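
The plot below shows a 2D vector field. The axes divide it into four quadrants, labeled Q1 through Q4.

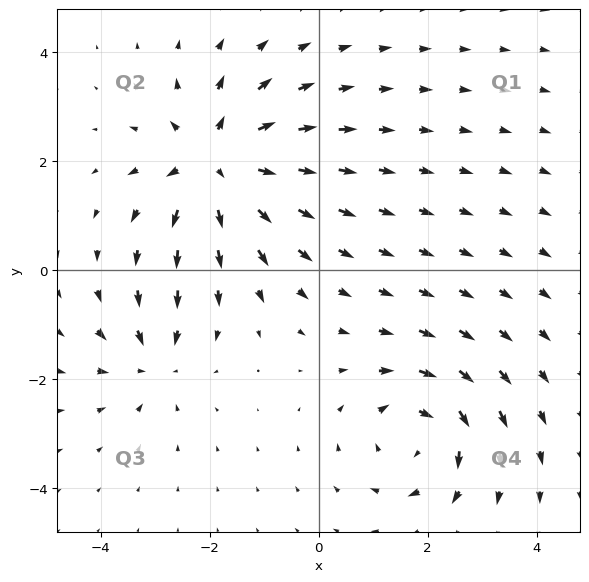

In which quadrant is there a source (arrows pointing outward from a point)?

The source sits at approximately (-1.9, 2.0), which lies in quadrant Q2. The divergence there is about +5, positive as expected for a source.

Q2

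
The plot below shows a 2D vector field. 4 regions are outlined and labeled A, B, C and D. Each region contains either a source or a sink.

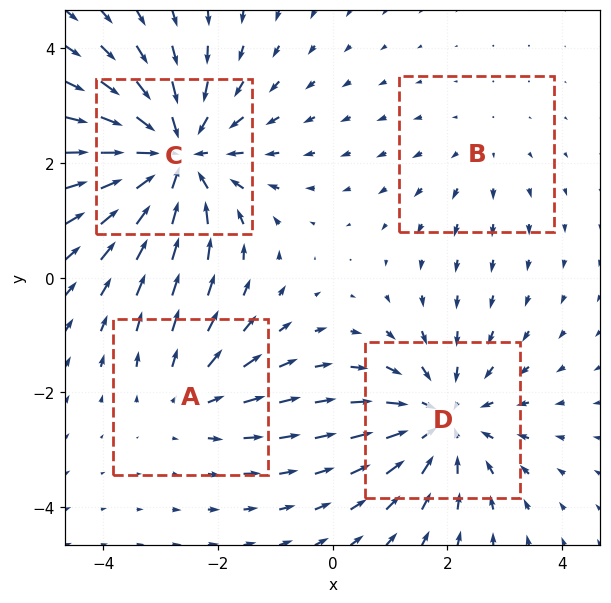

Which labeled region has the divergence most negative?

C

Divergence at each region's feature centre — A: about +3, B: about +2, C: about -6, D: about -4. Region C is most negative.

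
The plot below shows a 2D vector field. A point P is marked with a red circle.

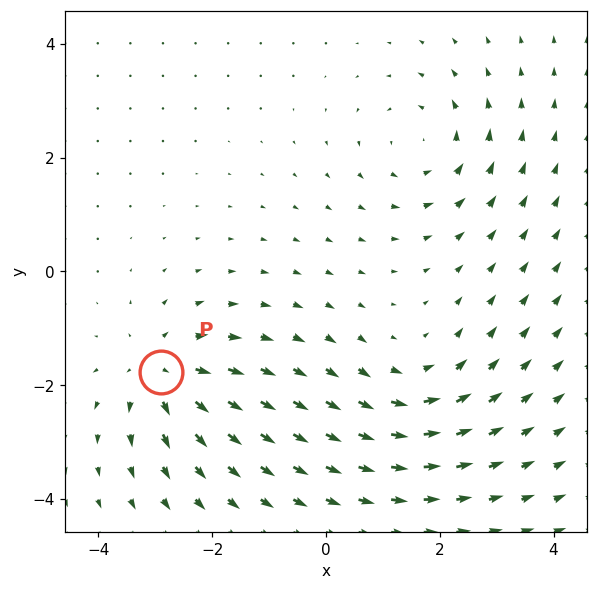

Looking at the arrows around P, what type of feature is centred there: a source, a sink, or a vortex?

At P (-2.9, -1.8) the arrows spread outward. Divergence about +4, curl ≈0 — positive divergence with near-zero curl is a source.

source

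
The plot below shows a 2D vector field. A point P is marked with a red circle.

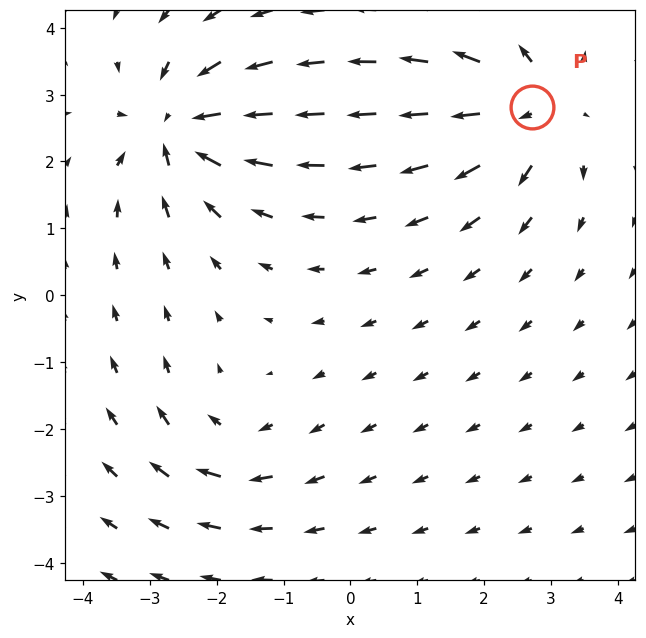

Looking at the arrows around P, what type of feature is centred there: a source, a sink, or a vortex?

source

At P (2.7, 2.8) the arrows spread outward. Divergence about +6, curl ≈0 — positive divergence with near-zero curl is a source.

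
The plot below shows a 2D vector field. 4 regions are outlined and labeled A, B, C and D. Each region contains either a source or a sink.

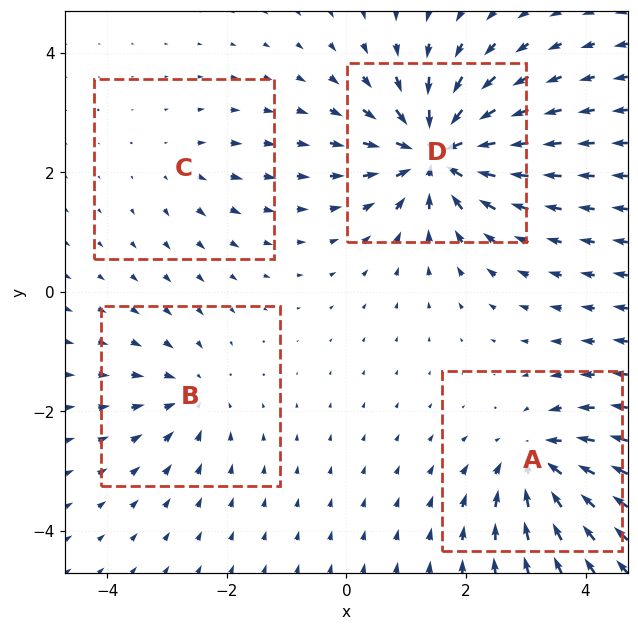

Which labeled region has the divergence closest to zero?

Divergence at each region's feature centre — A: about -6, B: about -4, C: about +2, D: about -9. Region C is closest to zero.

C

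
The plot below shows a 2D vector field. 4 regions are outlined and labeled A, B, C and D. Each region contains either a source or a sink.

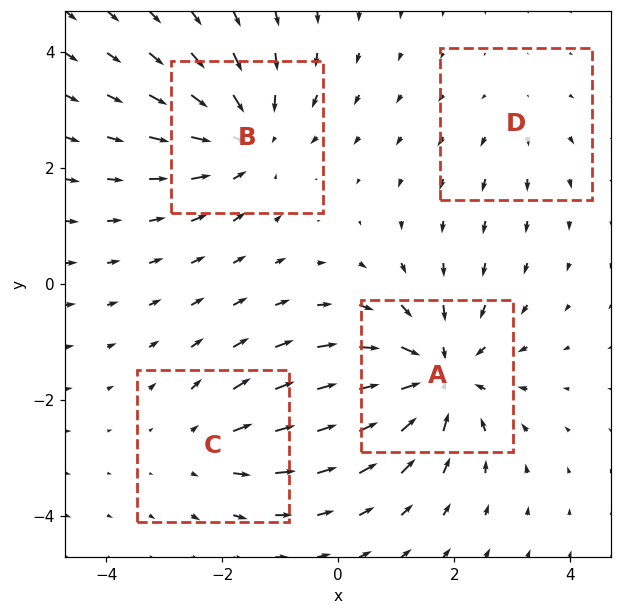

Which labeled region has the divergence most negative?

Divergence at each region's feature centre — A: about -6, B: about -5, C: about +3, D: about +2. Region A is most negative.

A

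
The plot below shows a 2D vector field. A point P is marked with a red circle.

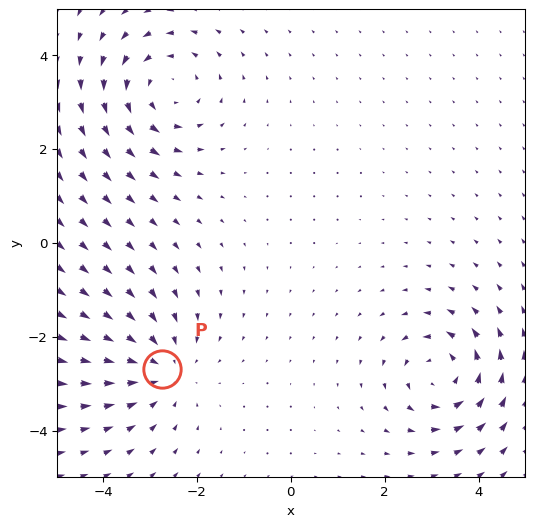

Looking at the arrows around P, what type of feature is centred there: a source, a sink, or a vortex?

sink

At P (-2.7, -2.7) the arrows converge inward. Divergence about -3, curl ≈0 — negative divergence with near-zero curl is a sink.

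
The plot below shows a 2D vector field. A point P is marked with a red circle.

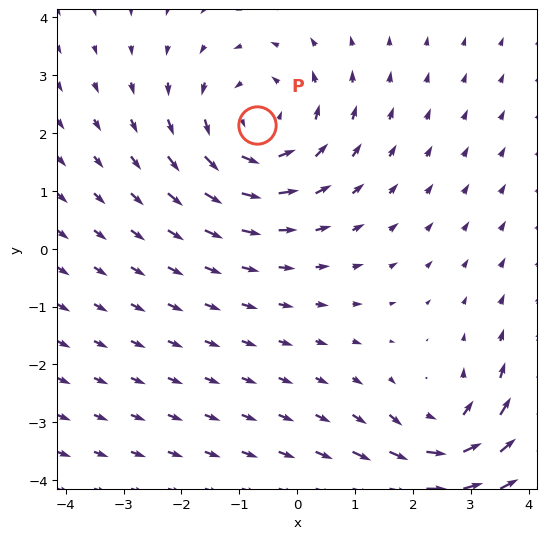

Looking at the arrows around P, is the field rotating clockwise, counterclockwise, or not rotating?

counterclockwise

Near P at (-0.7, 2.1) the arrows circulate counterclockwise. The curl (z-component) there is about +4; positive curl means counterclockwise rotation.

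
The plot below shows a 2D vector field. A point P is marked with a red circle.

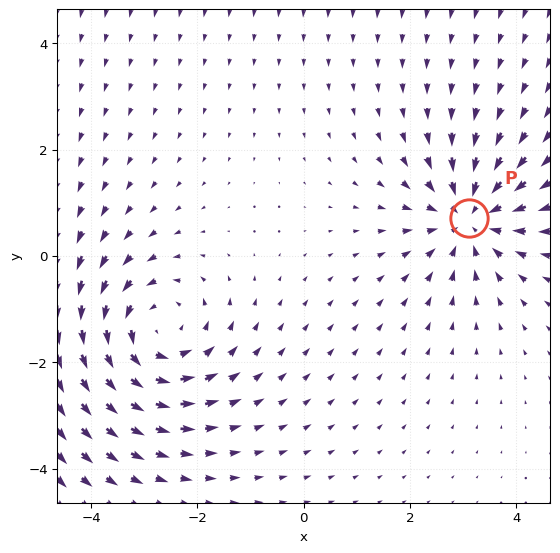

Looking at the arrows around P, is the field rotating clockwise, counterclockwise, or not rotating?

not rotating

Near P at (3.1, 0.7) the arrows show no circulation. The curl there is ≈0.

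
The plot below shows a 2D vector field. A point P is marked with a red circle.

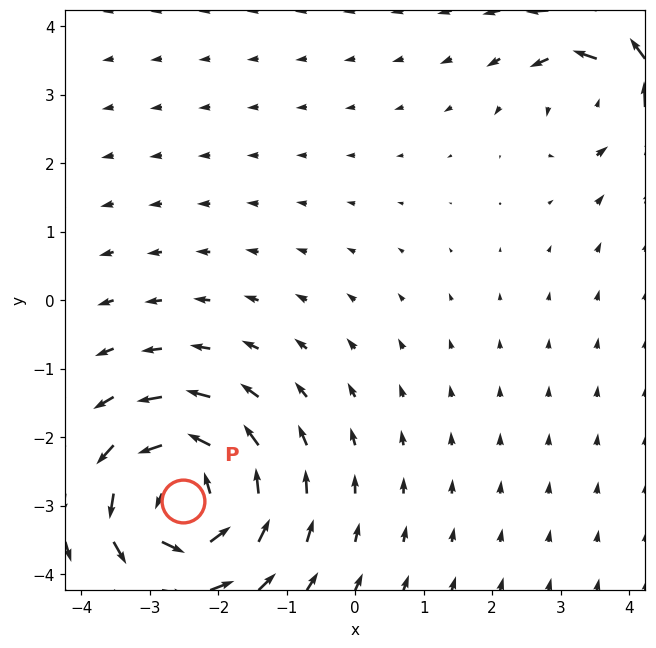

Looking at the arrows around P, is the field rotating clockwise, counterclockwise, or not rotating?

counterclockwise

Near P at (-2.5, -2.9) the arrows circulate counterclockwise. The curl (z-component) there is about +6; positive curl means counterclockwise rotation.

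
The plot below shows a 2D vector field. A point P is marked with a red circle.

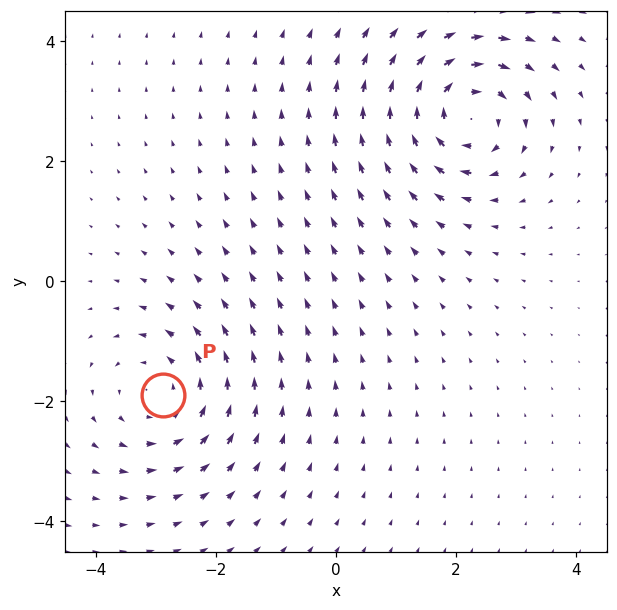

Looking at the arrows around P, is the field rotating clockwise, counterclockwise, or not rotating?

counterclockwise

Near P at (-2.9, -1.9) the arrows circulate counterclockwise. The curl (z-component) there is about +4; positive curl means counterclockwise rotation.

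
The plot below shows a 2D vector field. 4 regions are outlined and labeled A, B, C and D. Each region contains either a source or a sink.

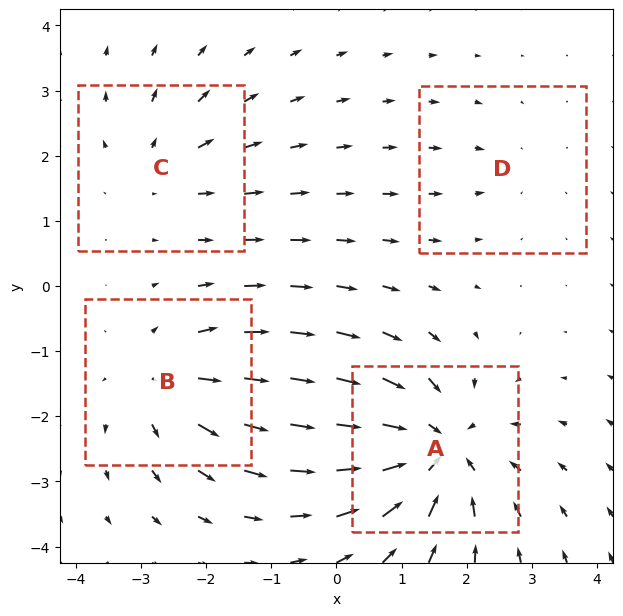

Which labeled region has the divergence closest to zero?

Divergence at each region's feature centre — A: about -7, B: about +5, C: about +3, D: about -2. Region D is closest to zero.

D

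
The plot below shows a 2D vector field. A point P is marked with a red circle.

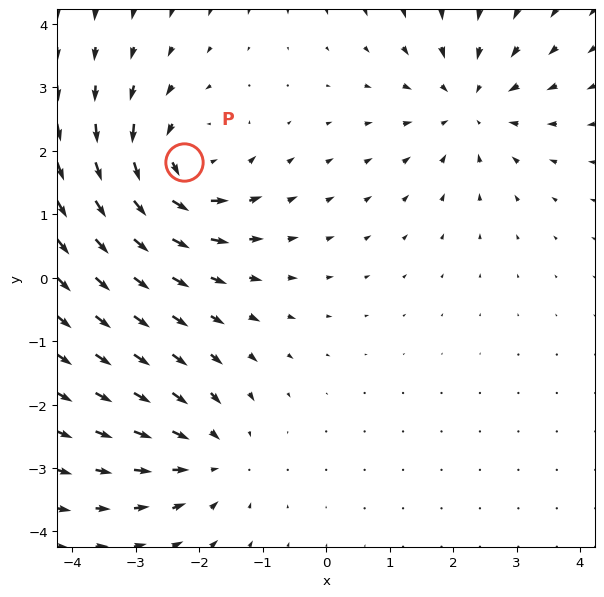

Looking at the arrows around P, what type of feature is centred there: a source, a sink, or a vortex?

vortex

At P (-2.2, 1.8) the arrows circulate counterclockwise. Divergence ≈0, curl about +6 — near-zero divergence with nonzero curl is a vortex.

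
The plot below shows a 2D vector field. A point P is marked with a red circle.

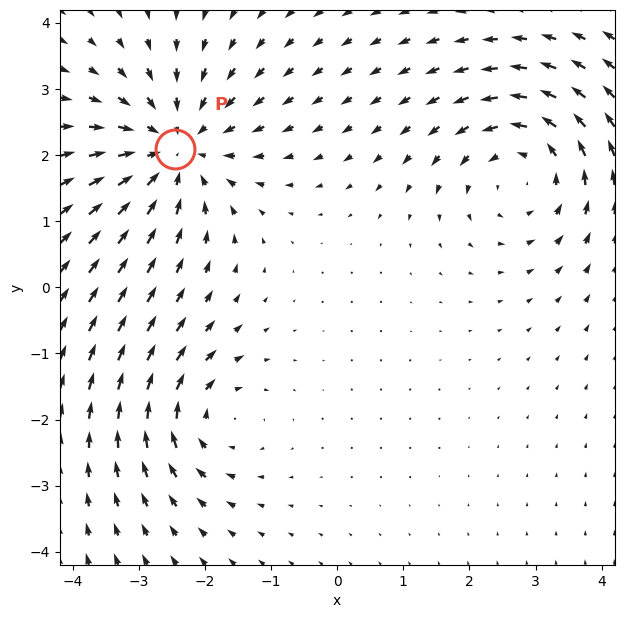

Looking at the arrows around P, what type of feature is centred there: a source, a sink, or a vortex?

sink

At P (-2.5, 2.1) the arrows converge inward. Divergence about -4, curl ≈0 — negative divergence with near-zero curl is a sink.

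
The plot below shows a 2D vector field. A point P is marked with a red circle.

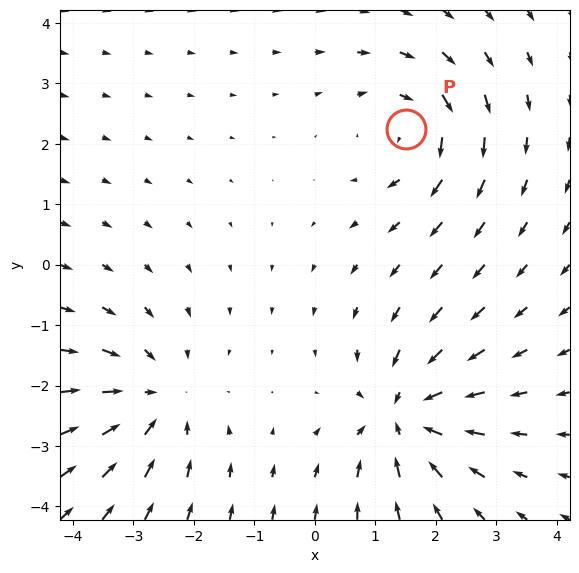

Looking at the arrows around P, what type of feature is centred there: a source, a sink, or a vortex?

vortex

At P (1.5, 2.3) the arrows circulate clockwise. Divergence ≈0, curl about -4 — near-zero divergence with nonzero curl is a vortex.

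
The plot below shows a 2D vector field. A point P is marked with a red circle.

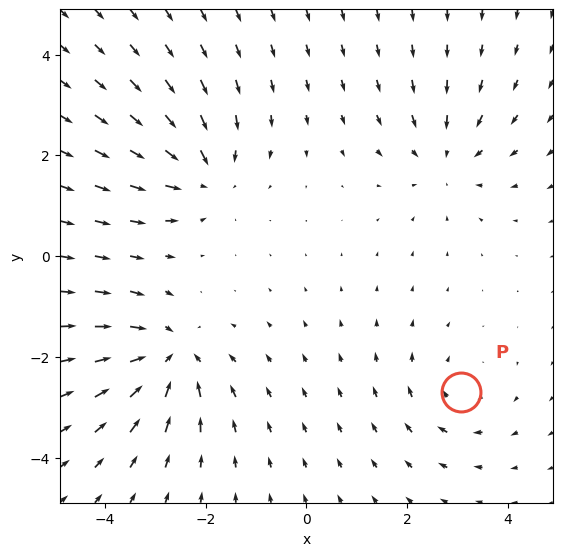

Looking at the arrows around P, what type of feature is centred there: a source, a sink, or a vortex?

At P (3.1, -2.7) the arrows circulate clockwise. Divergence ≈0, curl about -3 — near-zero divergence with nonzero curl is a vortex.

vortex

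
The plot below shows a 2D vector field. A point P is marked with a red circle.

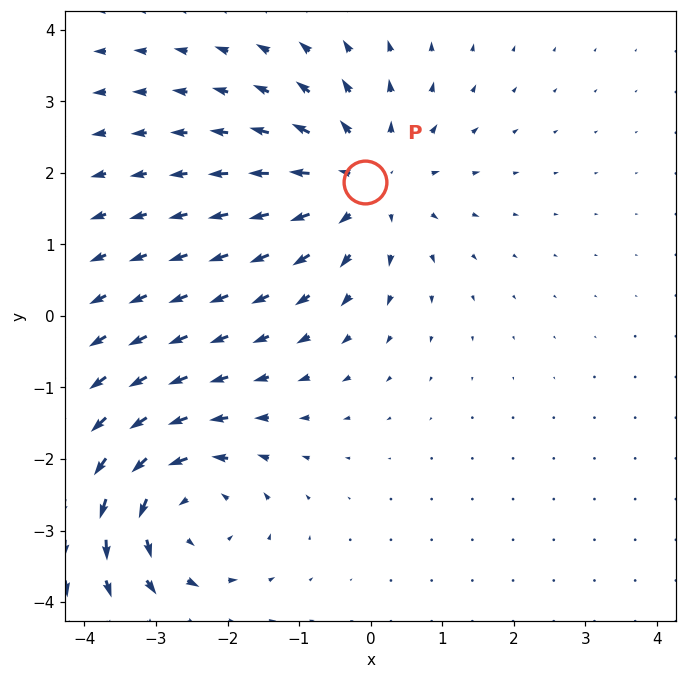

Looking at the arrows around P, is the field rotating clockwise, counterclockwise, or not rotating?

Near P at (-0.1, 1.9) the arrows show no circulation. The curl there is ≈0.

not rotating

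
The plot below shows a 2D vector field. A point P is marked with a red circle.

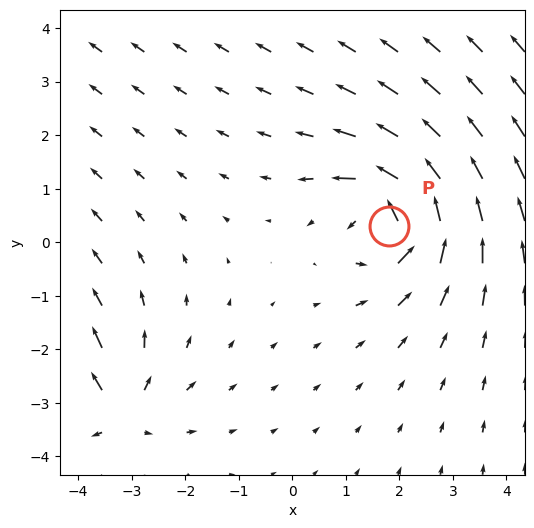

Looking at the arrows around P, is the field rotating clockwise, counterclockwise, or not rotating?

Near P at (1.8, 0.3) the arrows circulate counterclockwise. The curl (z-component) there is about +5; positive curl means counterclockwise rotation.

counterclockwise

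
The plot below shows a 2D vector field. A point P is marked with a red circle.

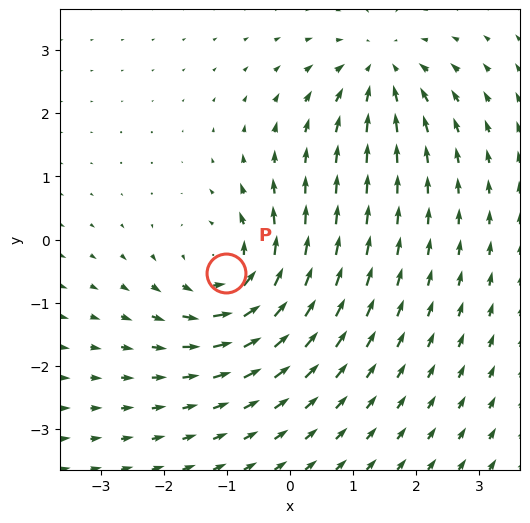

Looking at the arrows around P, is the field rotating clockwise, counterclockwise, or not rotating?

Near P at (-1.0, -0.5) the arrows circulate counterclockwise. The curl (z-component) there is about +5; positive curl means counterclockwise rotation.

counterclockwise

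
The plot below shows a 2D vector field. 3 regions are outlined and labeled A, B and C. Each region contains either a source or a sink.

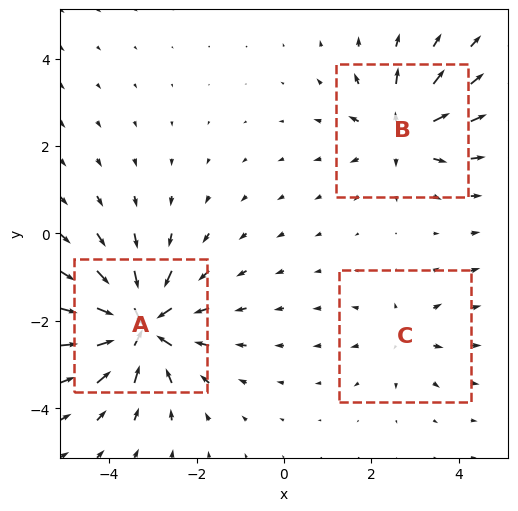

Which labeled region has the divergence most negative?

Divergence at each region's feature centre — A: about -7, B: about +4, C: about +3. Region A is most negative.

A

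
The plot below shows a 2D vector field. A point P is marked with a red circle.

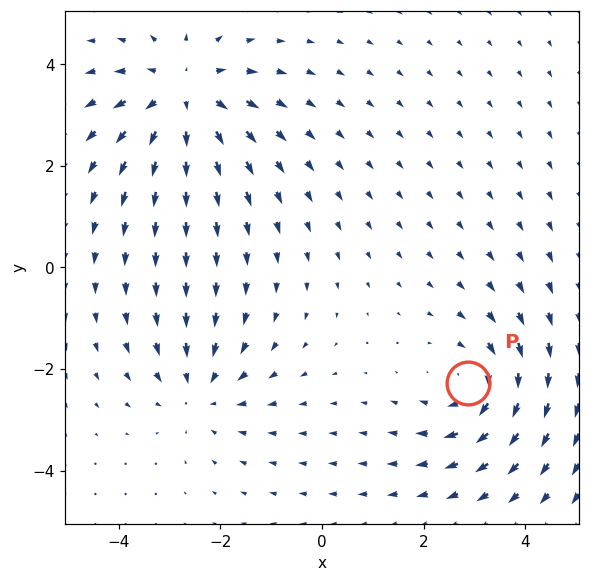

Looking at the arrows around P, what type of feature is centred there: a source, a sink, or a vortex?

vortex

At P (2.9, -2.3) the arrows circulate clockwise. Divergence ≈0, curl about -4 — near-zero divergence with nonzero curl is a vortex.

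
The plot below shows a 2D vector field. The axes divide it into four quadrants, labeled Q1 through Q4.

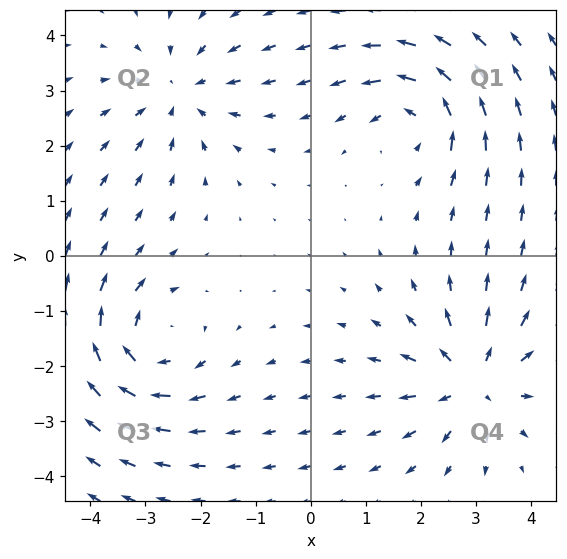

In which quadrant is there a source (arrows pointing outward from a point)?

Q4

The source sits at approximately (2.9, -2.3), which lies in quadrant Q4. The divergence there is about +6, positive as expected for a source.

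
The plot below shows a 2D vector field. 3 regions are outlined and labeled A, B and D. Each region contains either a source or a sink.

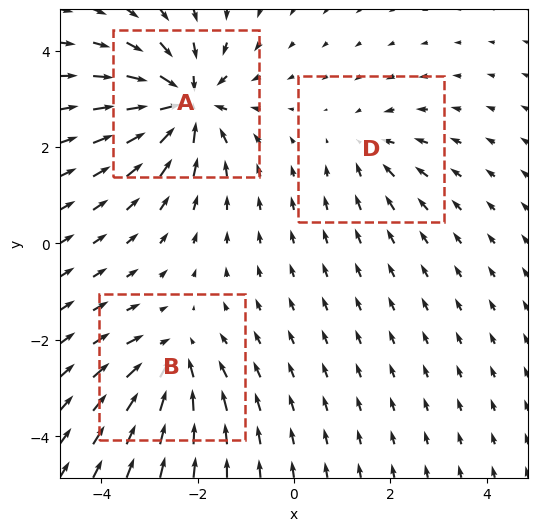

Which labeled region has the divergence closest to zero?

Divergence at each region's feature centre — A: about -6, B: about -4, D: about -2. Region D is closest to zero.

D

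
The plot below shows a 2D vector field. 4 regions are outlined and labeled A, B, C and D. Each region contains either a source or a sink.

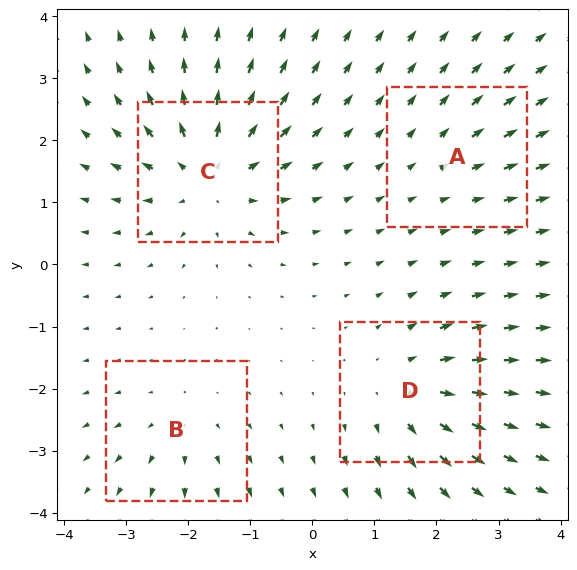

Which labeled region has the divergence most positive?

Divergence at each region's feature centre — A: about +2, B: about +3, C: about +6, D: about +5. Region C is most positive.

C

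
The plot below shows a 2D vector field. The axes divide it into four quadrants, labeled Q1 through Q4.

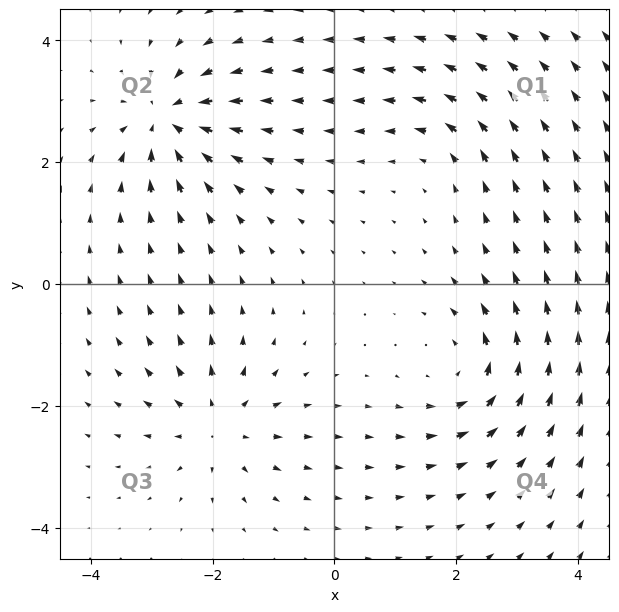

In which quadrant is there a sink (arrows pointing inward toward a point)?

The sink sits at approximately (-2.7, 2.7), which lies in quadrant Q2. The divergence there is about -7, negative as expected for a sink.

Q2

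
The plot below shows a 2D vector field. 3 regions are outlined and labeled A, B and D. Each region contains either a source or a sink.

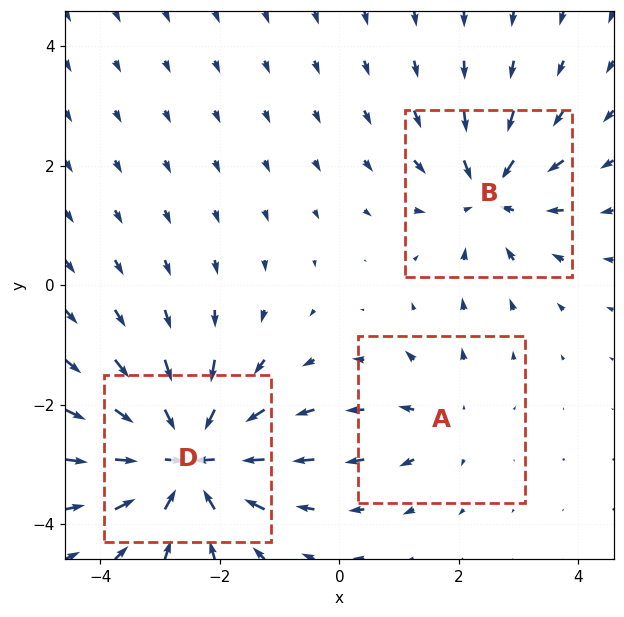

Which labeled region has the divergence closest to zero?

Divergence at each region's feature centre — A: about +2, B: about -4, D: about -6. Region A is closest to zero.

A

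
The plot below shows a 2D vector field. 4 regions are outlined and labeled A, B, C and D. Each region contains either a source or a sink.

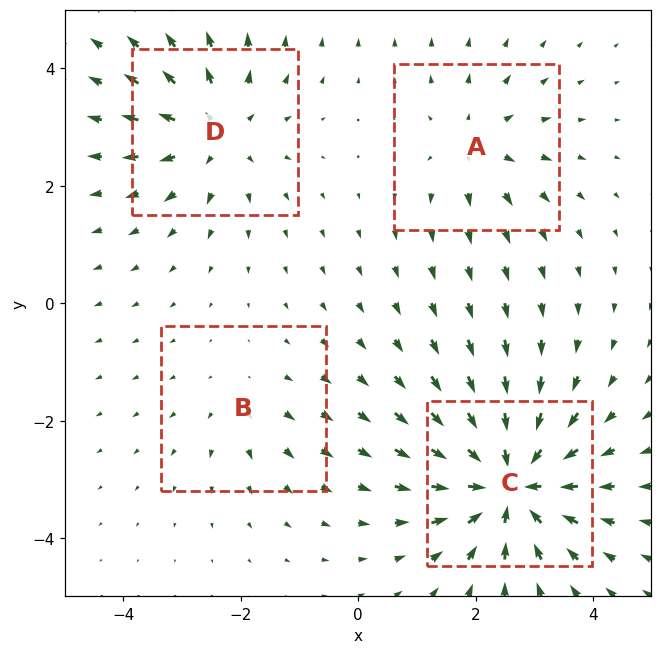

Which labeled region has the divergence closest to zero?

Divergence at each region's feature centre — A: about +4, B: about +2, C: about -8, D: about +5. Region B is closest to zero.

B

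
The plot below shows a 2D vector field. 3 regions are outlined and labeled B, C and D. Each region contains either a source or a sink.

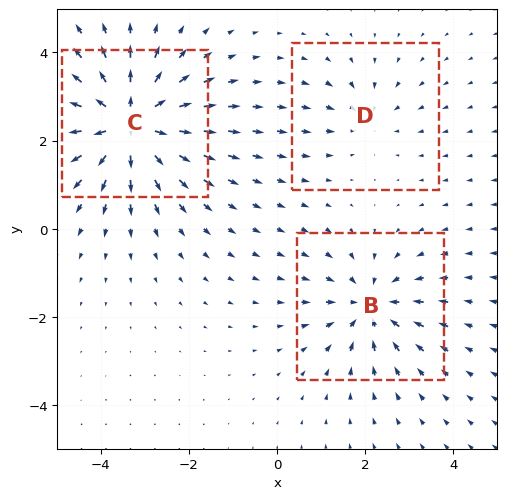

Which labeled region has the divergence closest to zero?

Divergence at each region's feature centre — B: about -3, C: about +5, D: about -2. Region D is closest to zero.

D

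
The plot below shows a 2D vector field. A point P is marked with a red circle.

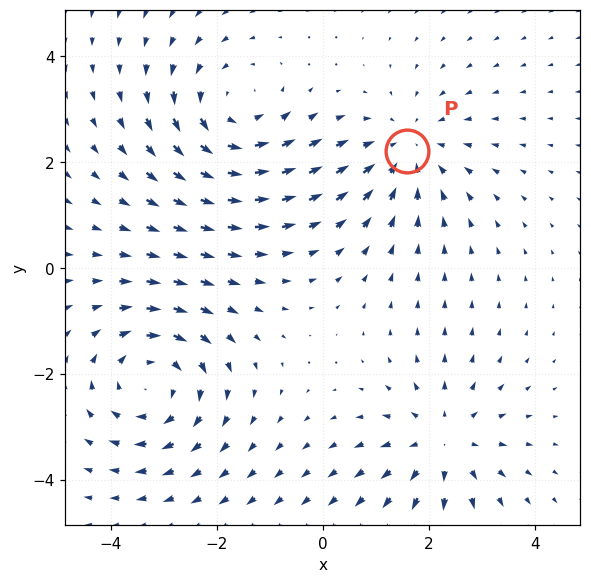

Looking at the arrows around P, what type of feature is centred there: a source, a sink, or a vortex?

At P (1.6, 2.2) the arrows converge inward. Divergence about -3, curl ≈0 — negative divergence with near-zero curl is a sink.

sink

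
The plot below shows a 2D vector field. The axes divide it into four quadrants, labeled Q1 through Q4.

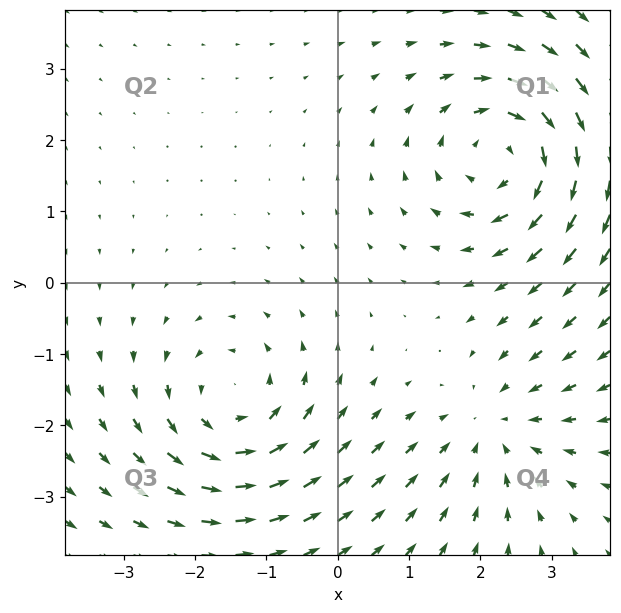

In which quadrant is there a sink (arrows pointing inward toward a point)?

The sink sits at approximately (2.2, -2.0), which lies in quadrant Q4. The divergence there is about -3, negative as expected for a sink.

Q4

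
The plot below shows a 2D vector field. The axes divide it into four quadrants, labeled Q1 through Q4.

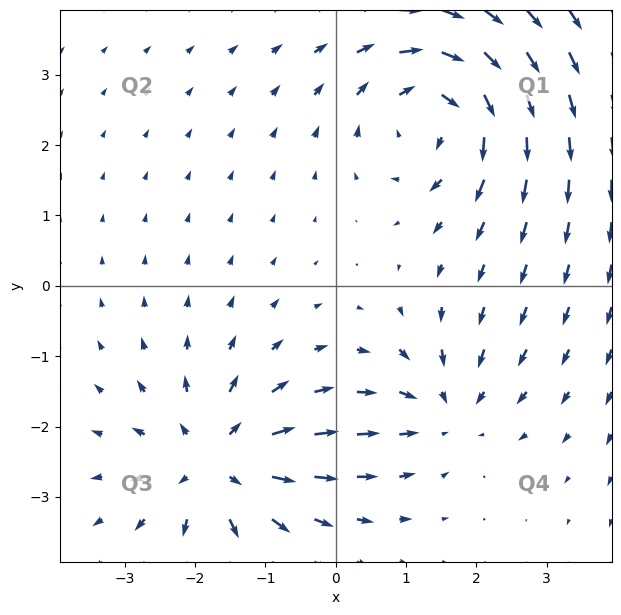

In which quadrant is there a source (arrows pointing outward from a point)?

Q3

The source sits at approximately (-1.7, -2.5), which lies in quadrant Q3. The divergence there is about +5, positive as expected for a source.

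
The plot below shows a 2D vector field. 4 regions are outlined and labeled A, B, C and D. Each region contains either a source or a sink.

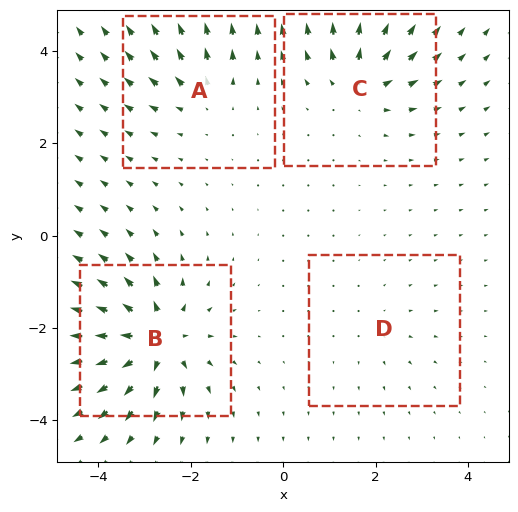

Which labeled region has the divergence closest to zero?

Divergence at each region's feature centre — A: about +4, B: about +9, C: about +6, D: about +2. Region D is closest to zero.

D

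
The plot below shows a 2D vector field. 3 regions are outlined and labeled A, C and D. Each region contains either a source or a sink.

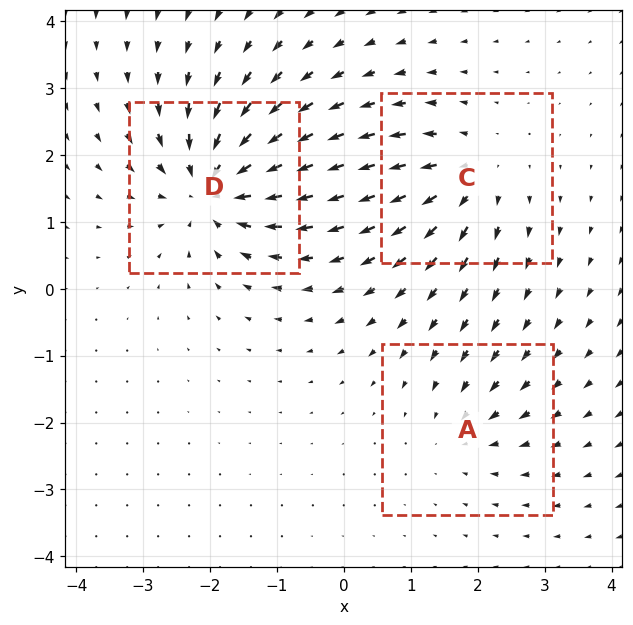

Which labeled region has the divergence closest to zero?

A

Divergence at each region's feature centre — A: about -2, C: about +4, D: about -6. Region A is closest to zero.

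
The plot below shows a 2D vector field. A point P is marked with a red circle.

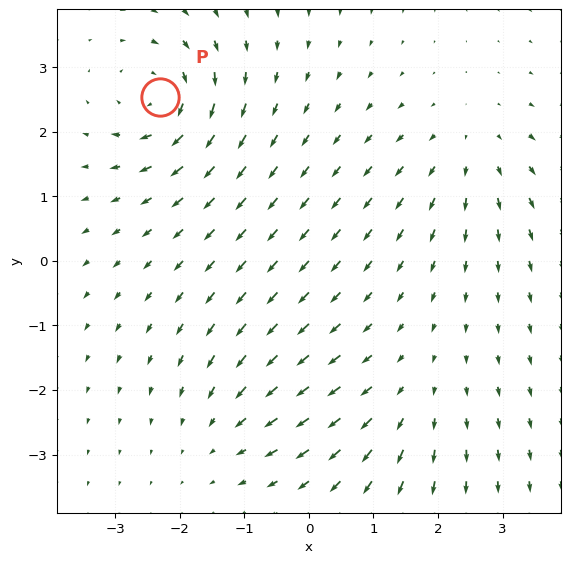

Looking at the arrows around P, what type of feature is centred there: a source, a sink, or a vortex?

At P (-2.3, 2.5) the arrows circulate clockwise. Divergence ≈0, curl about -5 — near-zero divergence with nonzero curl is a vortex.

vortex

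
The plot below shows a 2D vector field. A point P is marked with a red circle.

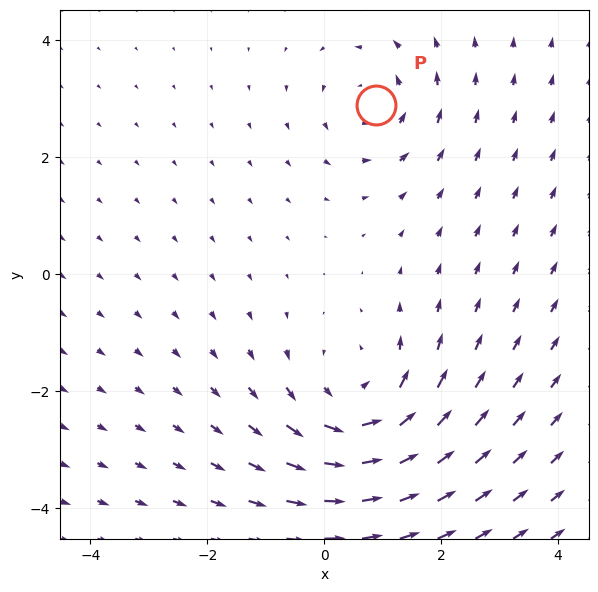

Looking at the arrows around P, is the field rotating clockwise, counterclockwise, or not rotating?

counterclockwise

Near P at (0.9, 2.9) the arrows circulate counterclockwise. The curl (z-component) there is about +3; positive curl means counterclockwise rotation.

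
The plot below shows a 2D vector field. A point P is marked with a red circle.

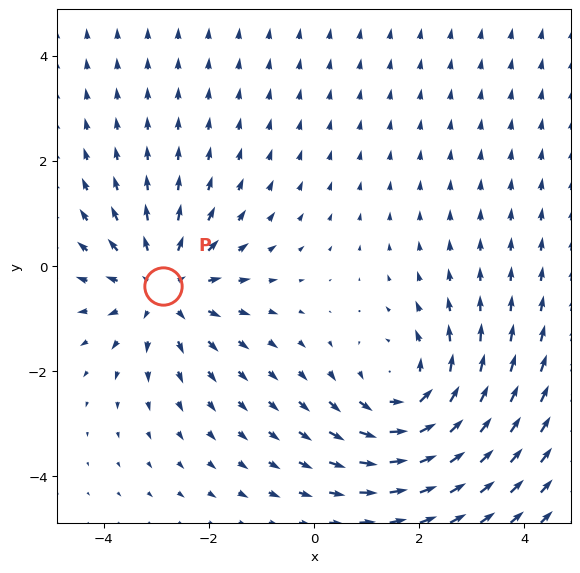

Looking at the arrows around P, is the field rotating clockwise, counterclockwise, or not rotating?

not rotating

Near P at (-2.9, -0.4) the arrows show no circulation. The curl there is ≈0.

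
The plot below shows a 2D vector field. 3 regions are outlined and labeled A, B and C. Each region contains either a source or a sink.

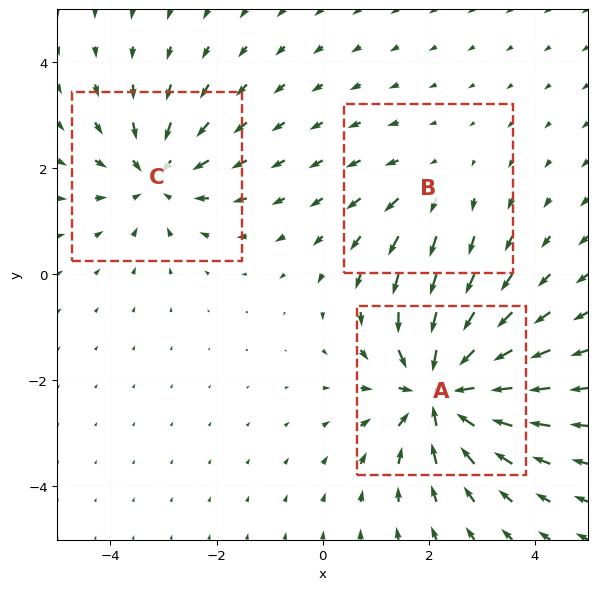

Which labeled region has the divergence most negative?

Divergence at each region's feature centre — A: about -5, B: about +2, C: about -3. Region A is most negative.

A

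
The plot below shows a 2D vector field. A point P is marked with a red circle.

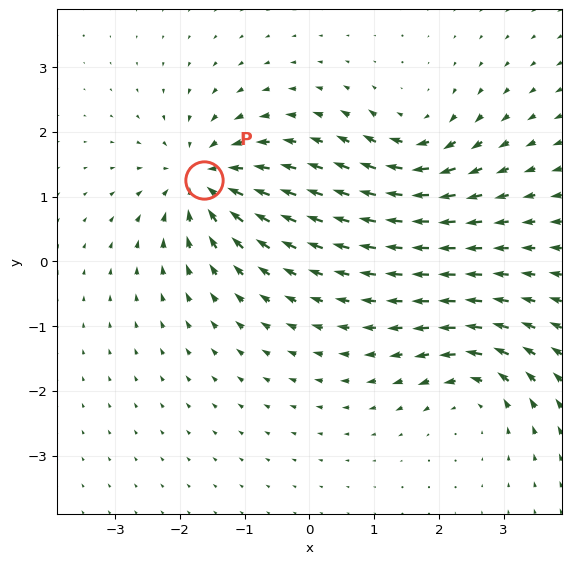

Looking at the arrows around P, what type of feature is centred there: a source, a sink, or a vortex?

sink

At P (-1.6, 1.3) the arrows converge inward. Divergence about -5, curl ≈0 — negative divergence with near-zero curl is a sink.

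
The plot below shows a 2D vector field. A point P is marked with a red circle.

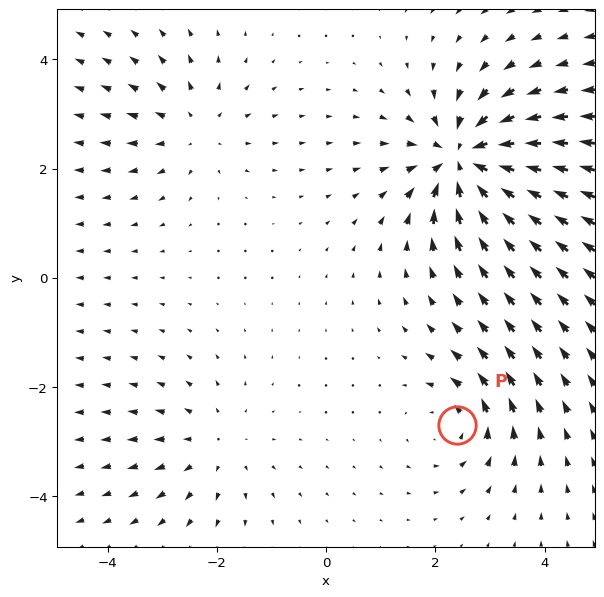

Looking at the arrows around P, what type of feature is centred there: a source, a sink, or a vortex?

vortex

At P (2.4, -2.7) the arrows circulate counterclockwise. Divergence ≈0, curl about +3 — near-zero divergence with nonzero curl is a vortex.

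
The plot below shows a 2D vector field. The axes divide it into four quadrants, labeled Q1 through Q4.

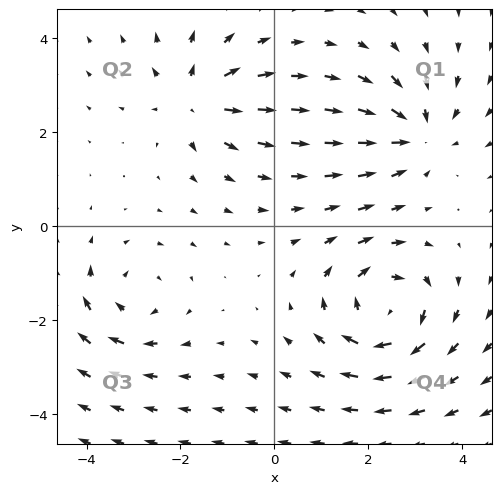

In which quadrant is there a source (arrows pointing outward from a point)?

The source sits at approximately (-1.7, 2.7), which lies in quadrant Q2. The divergence there is about +4, positive as expected for a source.

Q2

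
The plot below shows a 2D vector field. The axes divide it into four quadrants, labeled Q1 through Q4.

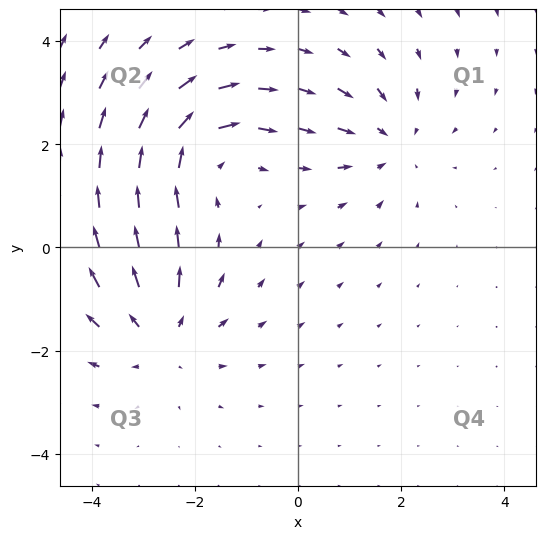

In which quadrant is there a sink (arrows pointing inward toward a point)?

The sink sits at approximately (1.8, 2.1), which lies in quadrant Q1. The divergence there is about -4, negative as expected for a sink.

Q1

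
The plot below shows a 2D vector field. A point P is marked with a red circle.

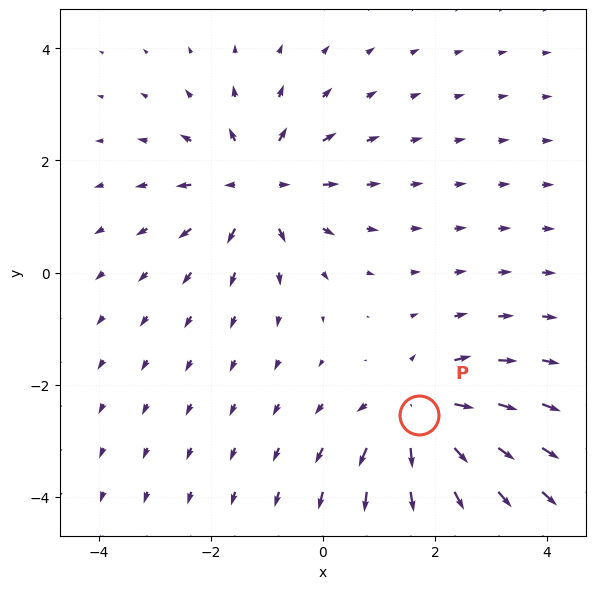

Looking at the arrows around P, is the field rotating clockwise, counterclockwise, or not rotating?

Near P at (1.7, -2.5) the arrows show no circulation. The curl there is ≈0.

not rotating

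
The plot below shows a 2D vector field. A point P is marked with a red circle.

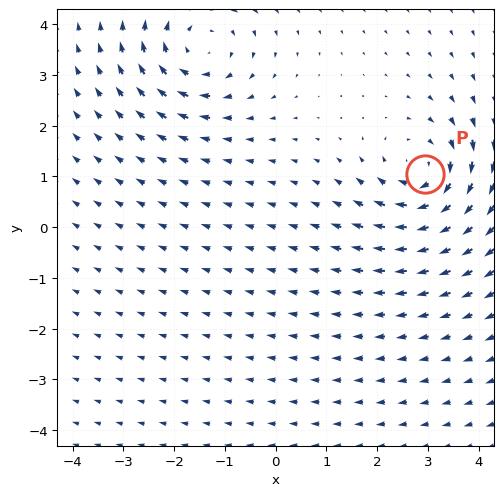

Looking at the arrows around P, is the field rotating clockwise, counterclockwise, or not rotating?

Near P at (2.9, 1.1) the arrows circulate clockwise. The curl (z-component) there is about -4; negative curl means clockwise rotation.

clockwise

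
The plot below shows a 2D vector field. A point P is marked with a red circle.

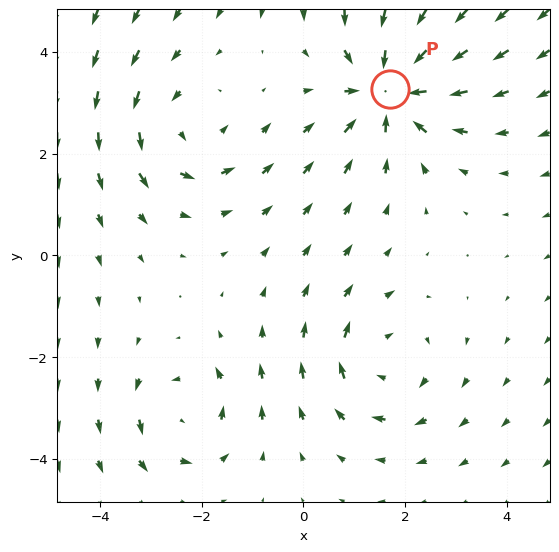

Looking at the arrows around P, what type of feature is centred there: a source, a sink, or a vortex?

At P (1.7, 3.3) the arrows converge inward. Divergence about -5, curl ≈0 — negative divergence with near-zero curl is a sink.

sink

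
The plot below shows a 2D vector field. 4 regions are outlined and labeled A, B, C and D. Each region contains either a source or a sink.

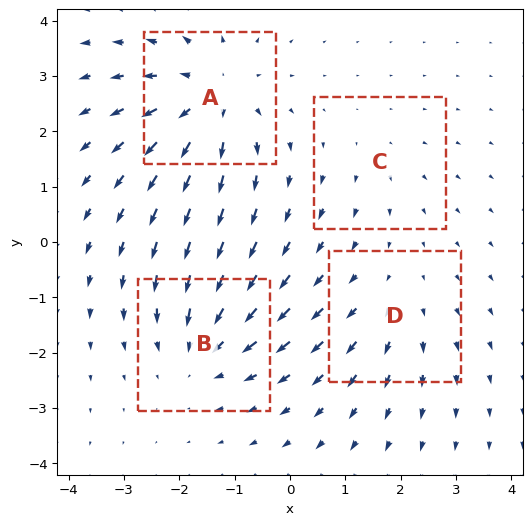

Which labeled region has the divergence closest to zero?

C

Divergence at each region's feature centre — A: about +5, B: about -4, C: about +2, D: about +3. Region C is closest to zero.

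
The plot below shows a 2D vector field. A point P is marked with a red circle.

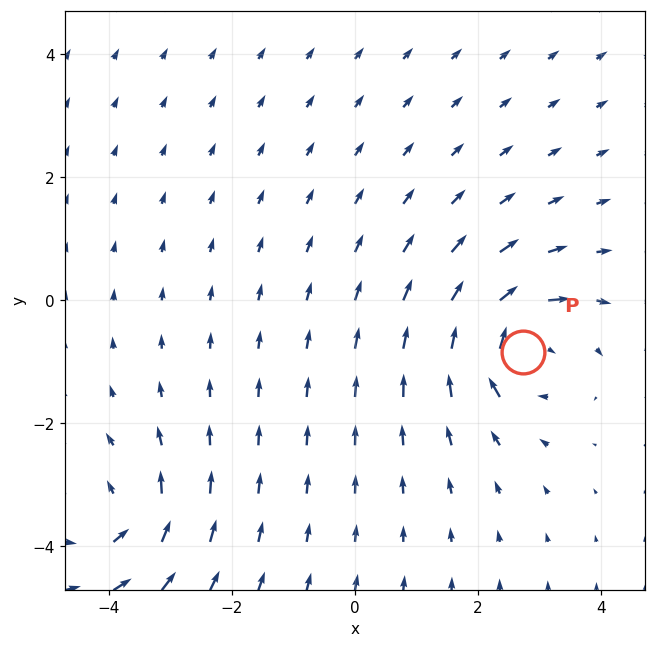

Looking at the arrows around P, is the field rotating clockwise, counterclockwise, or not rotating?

Near P at (2.7, -0.8) the arrows circulate clockwise. The curl (z-component) there is about -6; negative curl means clockwise rotation.

clockwise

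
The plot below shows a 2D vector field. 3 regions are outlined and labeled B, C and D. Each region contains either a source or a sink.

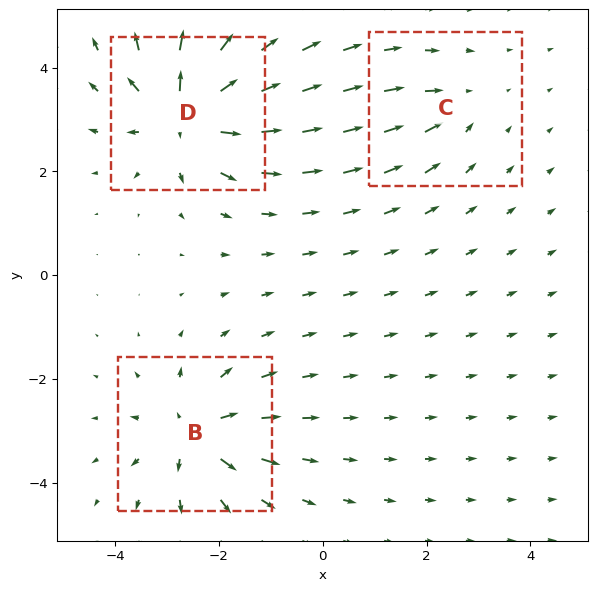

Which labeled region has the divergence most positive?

D

Divergence at each region's feature centre — B: about +4, C: about -2, D: about +6. Region D is most positive.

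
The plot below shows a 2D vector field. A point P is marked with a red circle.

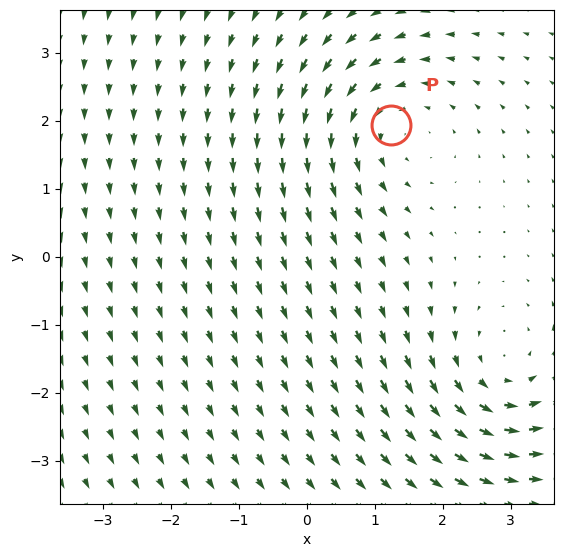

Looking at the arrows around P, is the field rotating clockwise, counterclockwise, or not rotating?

Near P at (1.2, 1.9) the arrows circulate counterclockwise. The curl (z-component) there is about +3; positive curl means counterclockwise rotation.

counterclockwise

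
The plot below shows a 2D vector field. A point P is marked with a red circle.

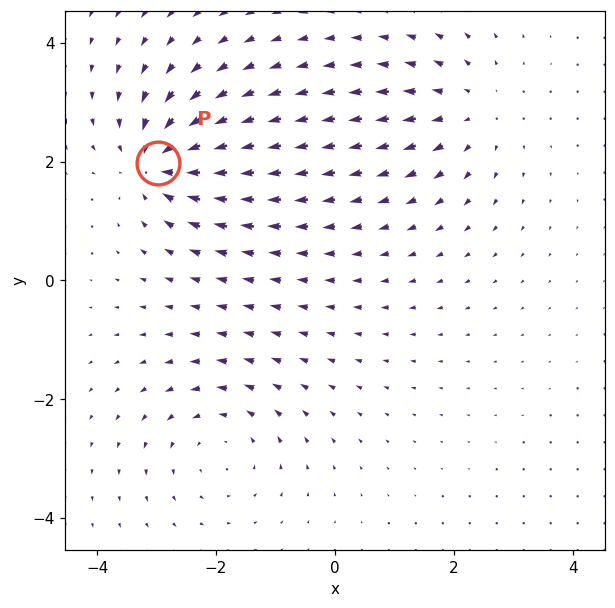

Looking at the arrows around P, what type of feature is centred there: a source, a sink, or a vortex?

sink

At P (-3.0, 2.0) the arrows converge inward. Divergence about -7, curl ≈0 — negative divergence with near-zero curl is a sink.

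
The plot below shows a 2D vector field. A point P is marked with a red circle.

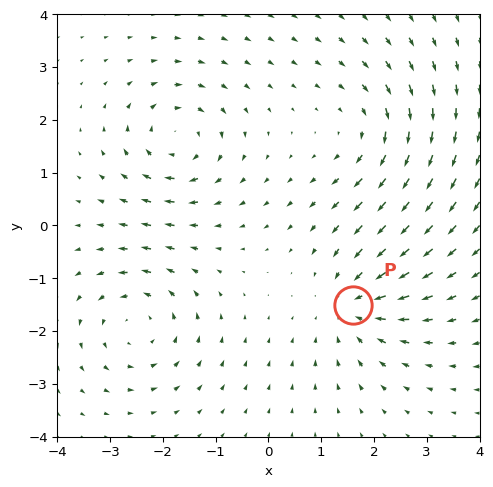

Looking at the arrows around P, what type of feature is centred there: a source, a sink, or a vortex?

sink

At P (1.6, -1.5) the arrows converge inward. Divergence about -4, curl ≈0 — negative divergence with near-zero curl is a sink.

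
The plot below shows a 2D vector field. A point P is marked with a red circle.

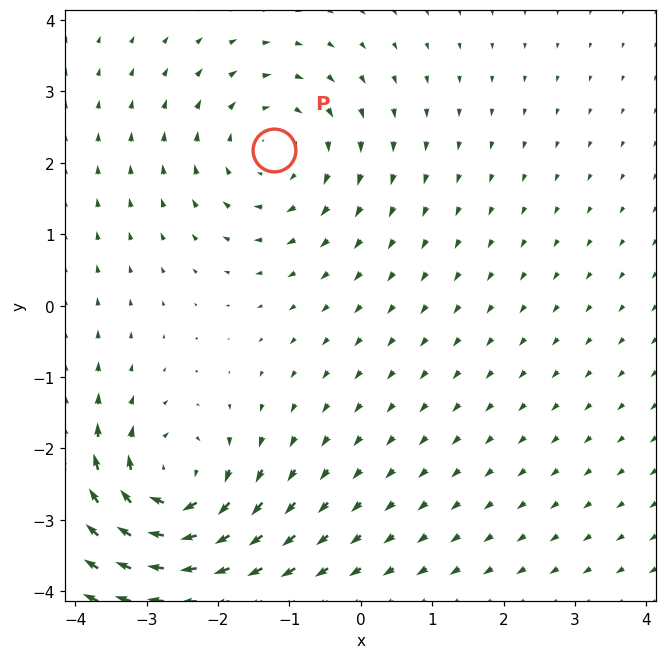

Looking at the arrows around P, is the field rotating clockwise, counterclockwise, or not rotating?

Near P at (-1.2, 2.2) the arrows circulate clockwise. The curl (z-component) there is about -3; negative curl means clockwise rotation.

clockwise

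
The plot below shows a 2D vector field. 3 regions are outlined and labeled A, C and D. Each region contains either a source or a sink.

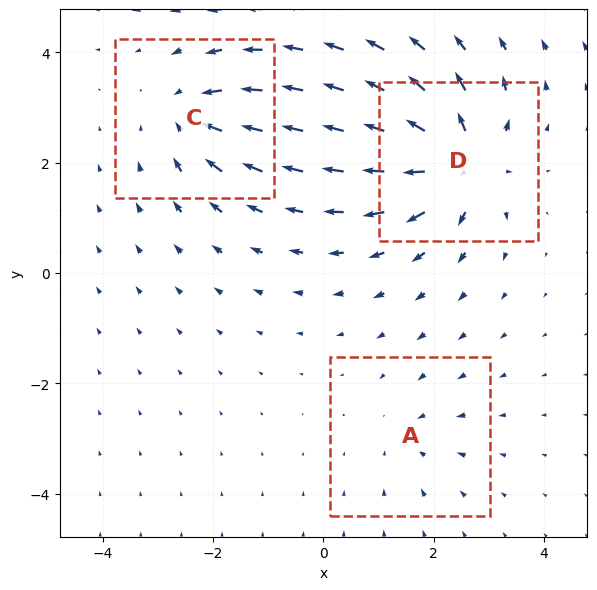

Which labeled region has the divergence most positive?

D

Divergence at each region's feature centre — A: about -2, C: about -4, D: about +6. Region D is most positive.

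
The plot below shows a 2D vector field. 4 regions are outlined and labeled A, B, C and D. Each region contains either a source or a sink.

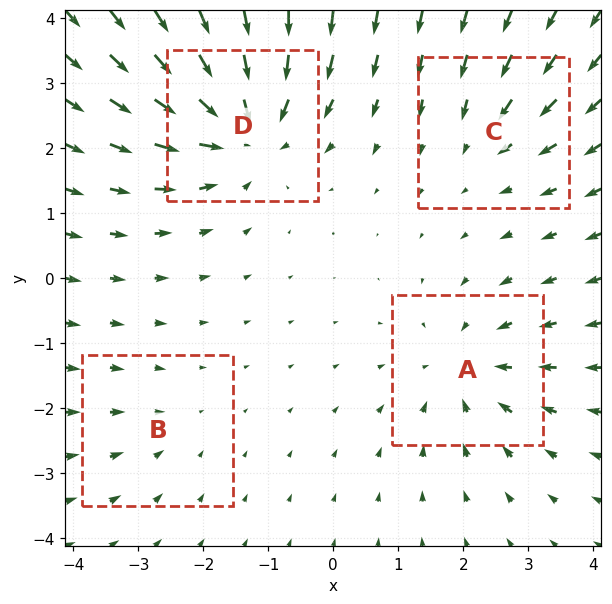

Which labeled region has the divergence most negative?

Divergence at each region's feature centre — A: about -4, B: about -2, C: about -3, D: about -7. Region D is most negative.

D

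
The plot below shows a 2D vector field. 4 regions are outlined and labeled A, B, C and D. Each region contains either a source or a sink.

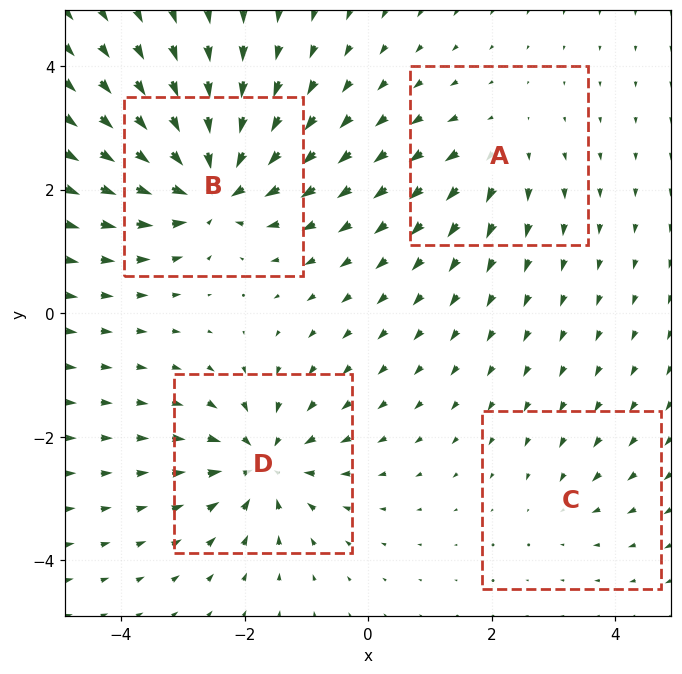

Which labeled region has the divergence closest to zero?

Divergence at each region's feature centre — A: about +4, B: about -8, C: about -2, D: about -6. Region C is closest to zero.

C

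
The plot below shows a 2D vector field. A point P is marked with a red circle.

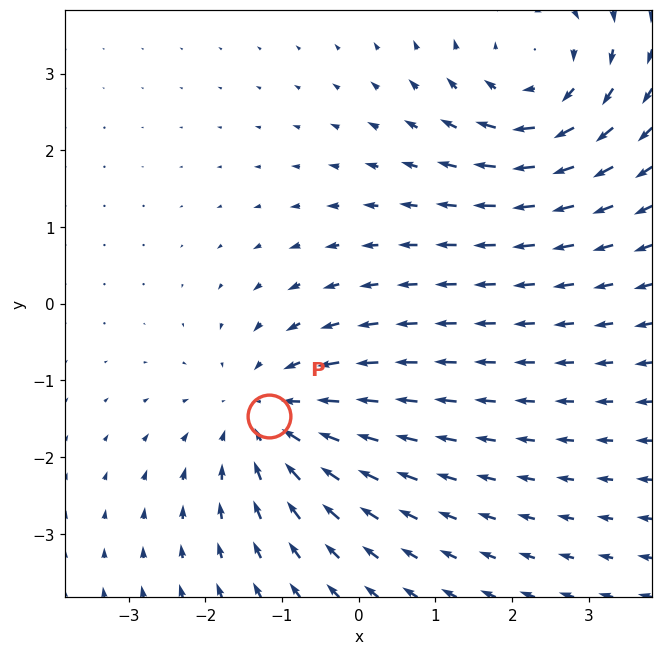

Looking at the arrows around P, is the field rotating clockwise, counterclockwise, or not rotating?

Near P at (-1.2, -1.5) the arrows show no circulation. The curl there is ≈0.

not rotating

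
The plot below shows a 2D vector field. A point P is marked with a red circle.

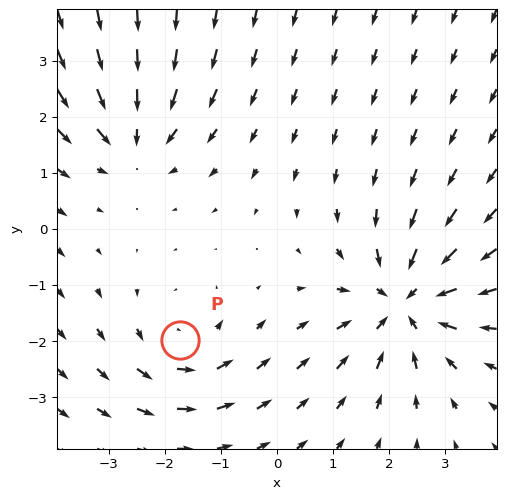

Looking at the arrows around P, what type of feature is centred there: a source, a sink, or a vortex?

vortex

At P (-1.7, -2.0) the arrows circulate counterclockwise. Divergence ≈0, curl about +3 — near-zero divergence with nonzero curl is a vortex.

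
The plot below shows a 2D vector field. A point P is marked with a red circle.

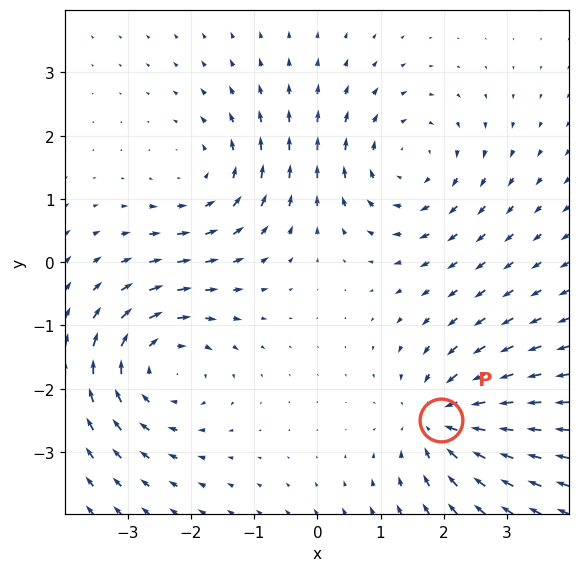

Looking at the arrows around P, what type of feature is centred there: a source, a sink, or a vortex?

sink

At P (2.0, -2.5) the arrows converge inward. Divergence about -4, curl ≈0 — negative divergence with near-zero curl is a sink.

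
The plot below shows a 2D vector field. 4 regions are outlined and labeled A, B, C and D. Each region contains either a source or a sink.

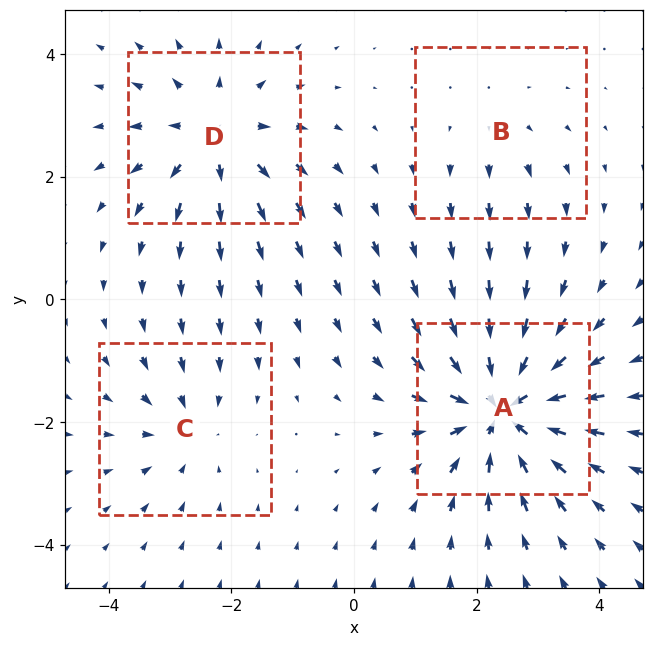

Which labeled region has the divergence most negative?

A

Divergence at each region's feature centre — A: about -7, B: about +2, C: about -3, D: about +5. Region A is most negative.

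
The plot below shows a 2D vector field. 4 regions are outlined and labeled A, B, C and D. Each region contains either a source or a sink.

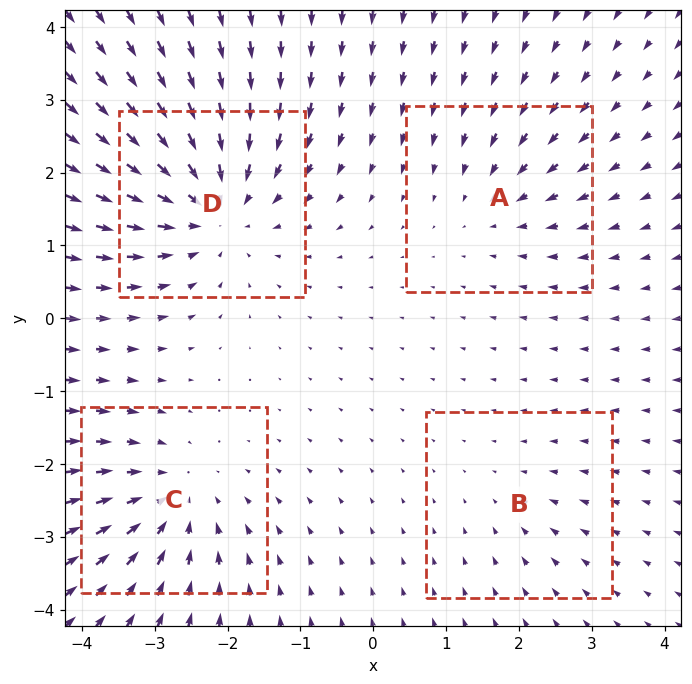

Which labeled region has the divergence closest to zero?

B

Divergence at each region's feature centre — A: about -3, B: about -2, C: about -5, D: about -7. Region B is closest to zero.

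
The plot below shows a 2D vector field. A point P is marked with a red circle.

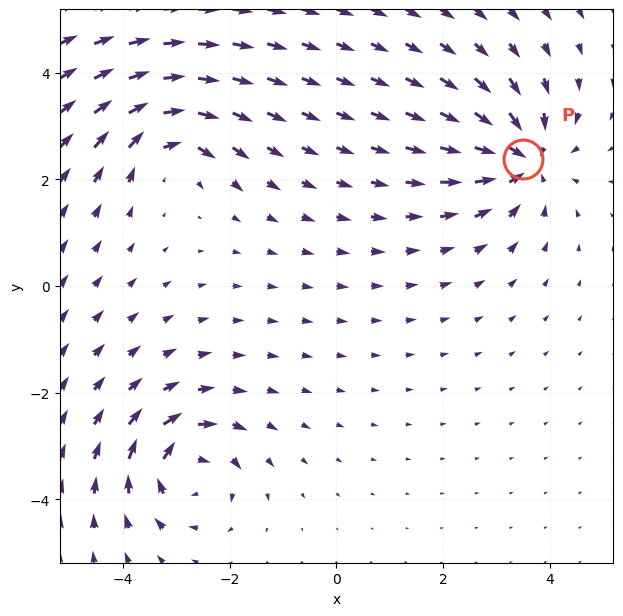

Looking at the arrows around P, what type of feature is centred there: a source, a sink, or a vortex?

At P (3.5, 2.4) the arrows converge inward. Divergence about -5, curl ≈0 — negative divergence with near-zero curl is a sink.

sink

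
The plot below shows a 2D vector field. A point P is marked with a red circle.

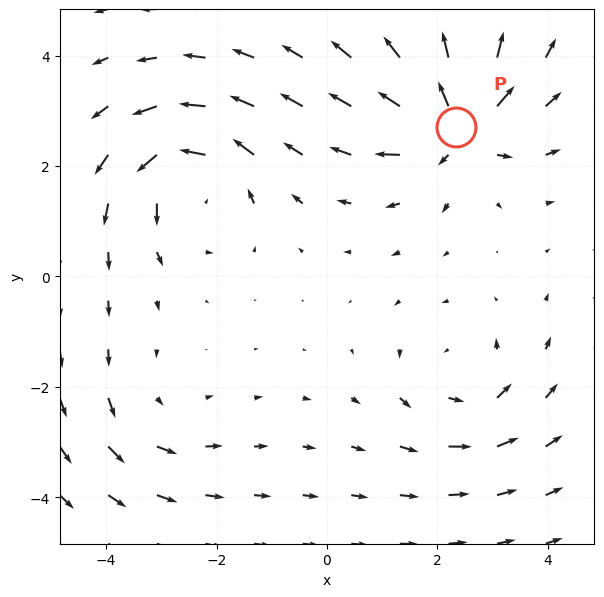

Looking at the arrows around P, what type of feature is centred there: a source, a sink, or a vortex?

At P (2.3, 2.7) the arrows spread outward. Divergence about +7, curl ≈0 — positive divergence with near-zero curl is a source.

source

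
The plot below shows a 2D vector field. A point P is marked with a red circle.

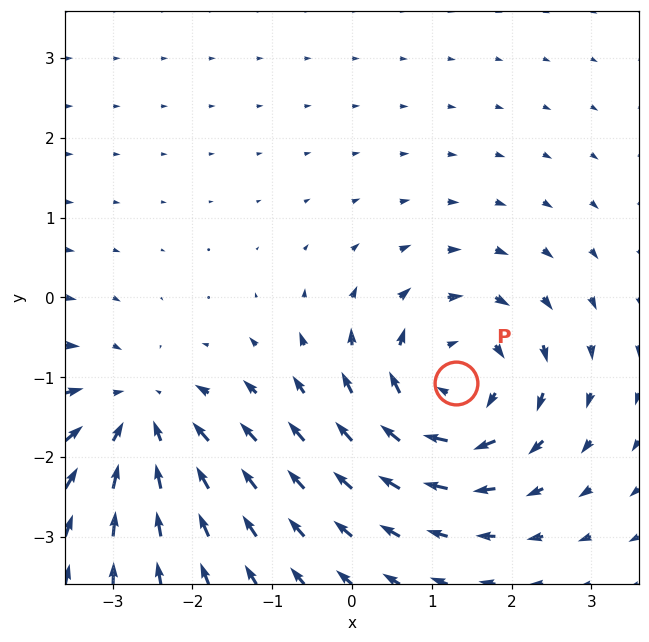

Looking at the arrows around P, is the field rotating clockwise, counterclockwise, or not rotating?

clockwise

Near P at (1.3, -1.1) the arrows circulate clockwise. The curl (z-component) there is about -5; negative curl means clockwise rotation.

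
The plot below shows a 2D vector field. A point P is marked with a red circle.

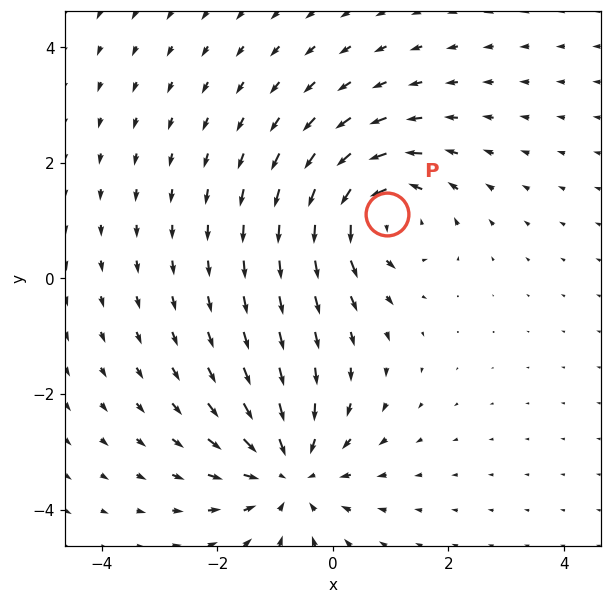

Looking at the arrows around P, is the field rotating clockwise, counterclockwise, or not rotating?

counterclockwise

Near P at (0.9, 1.1) the arrows circulate counterclockwise. The curl (z-component) there is about +5; positive curl means counterclockwise rotation.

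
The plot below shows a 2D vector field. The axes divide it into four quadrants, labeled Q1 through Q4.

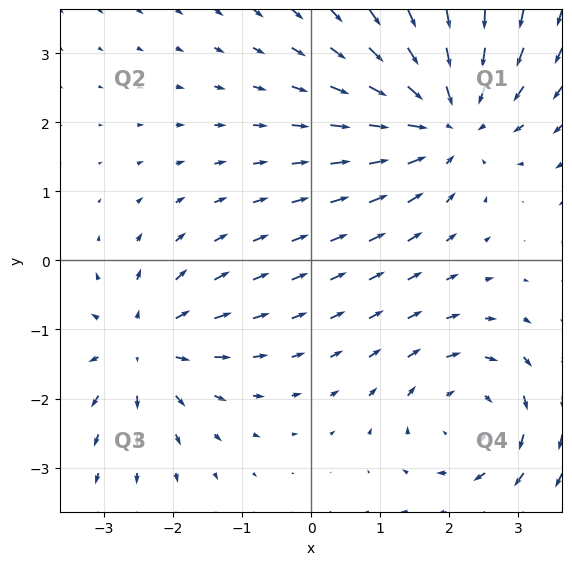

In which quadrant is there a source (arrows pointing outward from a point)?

Q3

The source sits at approximately (-2.4, -1.3), which lies in quadrant Q3. The divergence there is about +4, positive as expected for a source.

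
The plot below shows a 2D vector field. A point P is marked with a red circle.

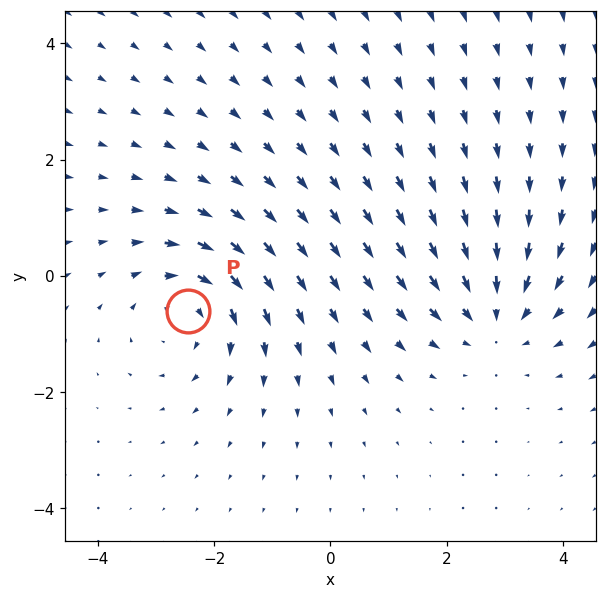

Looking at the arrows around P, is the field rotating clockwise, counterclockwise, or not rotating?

clockwise

Near P at (-2.4, -0.6) the arrows circulate clockwise. The curl (z-component) there is about -3; negative curl means clockwise rotation.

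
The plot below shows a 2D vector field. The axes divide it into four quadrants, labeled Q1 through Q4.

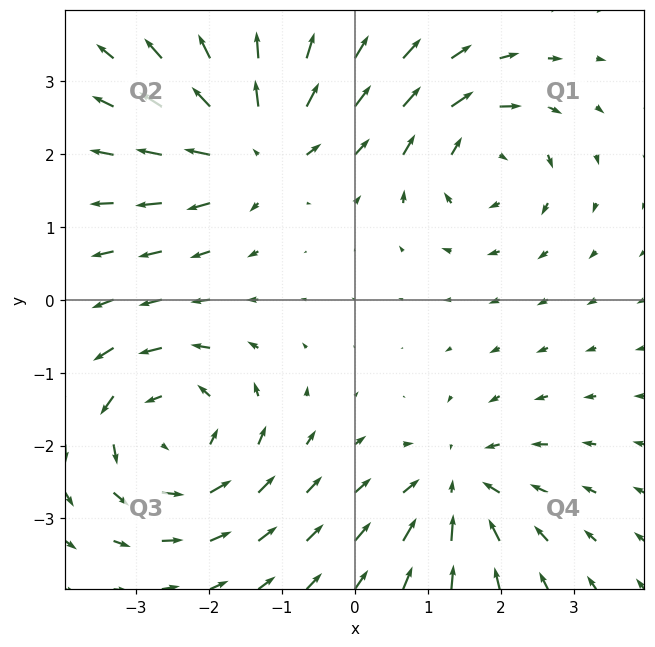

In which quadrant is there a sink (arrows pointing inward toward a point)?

The sink sits at approximately (1.4, -2.6), which lies in quadrant Q4. The divergence there is about -4, negative as expected for a sink.

Q4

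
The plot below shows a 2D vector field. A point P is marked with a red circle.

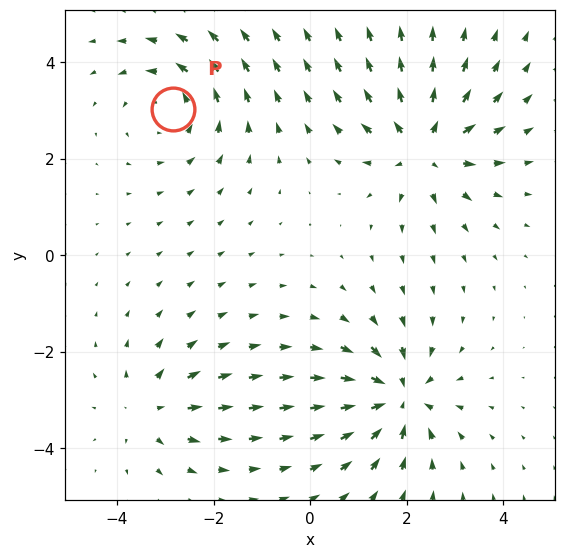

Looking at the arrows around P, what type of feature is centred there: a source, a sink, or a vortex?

vortex

At P (-2.8, 3.0) the arrows circulate counterclockwise. Divergence ≈0, curl about +4 — near-zero divergence with nonzero curl is a vortex.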